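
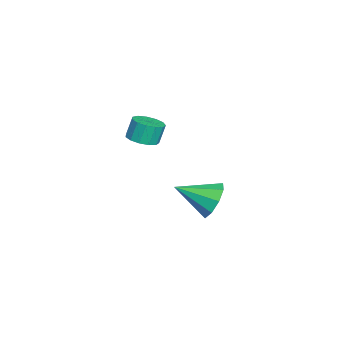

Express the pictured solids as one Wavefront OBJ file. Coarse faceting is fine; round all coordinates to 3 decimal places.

v 2.902 0.661 2.36
v 3.546 1.021 2.413
v 3.322 1.28 3.374
v 2.678 0.919 3.32
v 3.268 1.298 2.273
v 3.044 1.557 3.234
v 2.873 1.373 2.161
v 2.649 1.632 3.122
v 2.488 1.221 2.112
v 2.264 1.48 3.073
v 2.234 0.892 2.141
v 2.01 1.151 3.102
v 2.192 0.489 2.24
v 1.968 0.748 3.201
v 2.376 0.141 2.377
v 2.152 0.399 3.338
v 2.727 -0.043 2.508
v 2.502 0.216 3.469
v 3.133 -0.003 2.592
v 2.909 0.256 3.553
v 3.466 0.248 2.602
v 3.242 0.507 3.563
v 3.62 0.629 2.536
v 3.396 0.888 3.496
v 0.668 3.49 -2.719
v 1.417 3.211 -3.399
v 0.812 1.79 -1.861
v 1.712 3.526 -2.825
v 1.518 3.824 -2.201
v 0.926 3.966 -1.819
v 0.214 3.886 -1.859
v -0.287 3.62 -2.3
v -0.34 3.294 -2.938
v 0.077 3.059 -3.473
v 0.771 3.027 -3.655
f 2 1 5
f 2 5 3
f 3 5 6
f 3 6 4
f 5 1 7
f 5 7 6
f 6 7 8
f 6 8 4
f 7 1 9
f 7 9 8
f 8 9 10
f 8 10 4
f 9 1 11
f 9 11 10
f 10 11 12
f 10 12 4
f 11 1 13
f 11 13 12
f 12 13 14
f 12 14 4
f 13 1 15
f 13 15 14
f 14 15 16
f 14 16 4
f 15 1 17
f 15 17 16
f 16 17 18
f 16 18 4
f 17 1 19
f 17 19 18
f 18 19 20
f 18 20 4
f 19 1 21
f 19 21 20
f 20 21 22
f 20 22 4
f 21 1 23
f 21 23 22
f 22 23 24
f 22 24 4
f 23 1 2
f 23 2 24
f 24 2 3
f 24 3 4
f 26 25 28
f 26 28 27
f 28 25 29
f 28 29 27
f 29 25 30
f 29 30 27
f 30 25 31
f 30 31 27
f 31 25 32
f 31 32 27
f 32 25 33
f 32 33 27
f 33 25 34
f 33 34 27
f 34 25 35
f 34 35 27
f 35 25 26
f 35 26 27



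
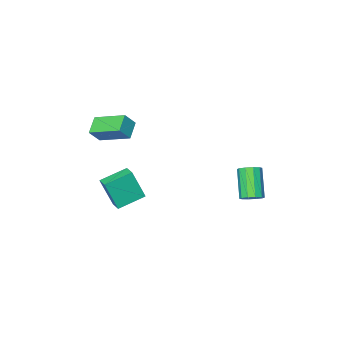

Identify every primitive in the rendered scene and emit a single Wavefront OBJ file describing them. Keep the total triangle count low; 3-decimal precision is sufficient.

v -3.021 3.659 -1.536
v -2.366 3.562 -1.31
v -3.064 2.384 0.203
v -3.719 2.481 -0.024
v -2.526 3.911 -1.111
v -3.224 2.734 0.402
v -2.875 4.164 -1.075
v -3.573 2.987 0.438
v -3.279 4.224 -1.215
v -3.978 3.047 0.297
v -3.586 4.068 -1.478
v -4.284 2.891 0.035
v -3.676 3.756 -1.763
v -4.374 2.578 -0.25
v -3.516 3.406 -1.962
v -4.214 2.229 -0.449
v -3.167 3.153 -1.998
v -3.865 1.976 -0.485
v -2.762 3.093 -1.857
v -3.461 1.916 -0.345
v -2.456 3.249 -1.595
v -3.154 2.072 -0.082
v 0.906 -5.177 1.191
v 1.581 -5.232 2.059
v 0.006 -3.379 2.005
v 0.68 -3.434 2.873
v 1.74 -4.486 0.587
v 2.414 -4.541 1.455
v 0.839 -2.688 1.401
v 1.514 -2.743 2.269
v 0.389 -2.407 -3.202
v 0.903 -2.977 -1.28
v 0.592 -1.563 -3.006
v 1.106 -2.133 -1.084
v 2.074 -2.687 -3.736
v 2.588 -3.257 -1.814
v 2.277 -1.843 -3.54
v 2.791 -2.413 -1.618
f 2 1 5
f 2 5 3
f 3 5 6
f 3 6 4
f 5 1 7
f 5 7 6
f 6 7 8
f 6 8 4
f 7 1 9
f 7 9 8
f 8 9 10
f 8 10 4
f 9 1 11
f 9 11 10
f 10 11 12
f 10 12 4
f 11 1 13
f 11 13 12
f 12 13 14
f 12 14 4
f 13 1 15
f 13 15 14
f 14 15 16
f 14 16 4
f 15 1 17
f 15 17 16
f 16 17 18
f 16 18 4
f 17 1 19
f 17 19 18
f 18 19 20
f 18 20 4
f 19 1 21
f 19 21 20
f 20 21 22
f 20 22 4
f 21 1 2
f 21 2 22
f 22 2 3
f 22 3 4
f 24 26 23
f 27 24 23
f 23 26 25
f 25 27 23
f 24 30 26
f 28 24 27
f 28 30 24
f 26 30 25
f 29 27 25
f 25 30 29
f 29 28 27
f 30 28 29
f 32 34 31
f 35 32 31
f 31 34 33
f 33 35 31
f 32 38 34
f 36 32 35
f 36 38 32
f 34 38 33
f 37 35 33
f 33 38 37
f 37 36 35
f 38 36 37



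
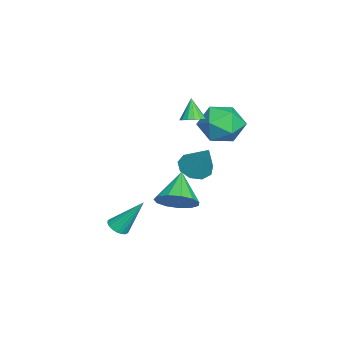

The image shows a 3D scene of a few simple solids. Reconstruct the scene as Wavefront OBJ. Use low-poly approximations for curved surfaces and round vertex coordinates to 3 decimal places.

v -1.92 -1.626 2.316
v -1.459 -1.515 2.574
v -2.42 -1.754 3.264
v -1.584 -1.268 2.541
v -1.8 -1.116 2.448
v -2.048 -1.101 2.319
v -2.261 -1.227 2.19
v -2.383 -1.46 2.094
v -2.381 -1.737 2.057
v -2.255 -1.984 2.09
v -2.039 -2.136 2.184
v -1.792 -2.151 2.313
v -1.578 -2.025 2.442
v -1.456 -1.792 2.538
v 0.22 -4.369 -2.845
v 0.696 -4.518 -2.74
v 0.22 -3.331 -1.375
v 0.728 -4.334 -2.87
v 0.659 -4.158 -2.995
v 0.503 -4.023 -3.09
v 0.291 -3.956 -3.137
v 0.065 -3.972 -3.125
v -0.131 -4.066 -3.059
v -0.257 -4.22 -2.95
v -0.289 -4.404 -2.821
v -0.22 -4.58 -2.696
v -0.064 -4.715 -2.601
v 0.148 -4.782 -2.554
v 0.374 -4.766 -2.565
v 0.57 -4.672 -2.632
v 1.646 -1.121 1.648
v 2.292 -1.264 1.365
v 2.354 -0.539 2.972
v 2.151 -0.809 1.241
v 1.773 -0.5 1.307
v 1.336 -0.482 1.533
v 1.044 -0.762 1.813
v 1.033 -1.211 2.016
v 1.309 -1.618 2.047
v 1.743 -1.792 1.892
v 2.131 -1.652 1.622
v -1.264 -2.195 -2.132
v -0.697 -2.476 -1.437
v -2.516 -2.145 -1.088
v -0.678 -1.947 -1.44
v -0.845 -1.496 -1.662
v -1.146 -1.267 -2.033
v -1.484 -1.333 -2.436
v -1.752 -1.672 -2.742
v -1.865 -2.177 -2.854
v -1.788 -2.687 -2.737
v -1.544 -3.042 -2.428
v -1.212 -3.127 -2.024
v -0.896 -2.916 -1.655
v -3.254 -0.109 0.455
v -2.554 -0.097 1.282
v -4.326 -1.143 1.378
v -3.626 -1.131 2.205
v -4.171 -0.232 1.943
v -3.508 0.407 1.373
v -3.372 -1.647 1.287
v -2.709 -1.008 0.717
v -2.627 -1.048 1.796
v -3.121 -0.173 2.201
v -3.759 -1.067 0.459
v -4.253 -0.192 0.864
f 2 1 4
f 2 4 3
f 4 1 5
f 4 5 3
f 5 1 6
f 5 6 3
f 6 1 7
f 6 7 3
f 7 1 8
f 7 8 3
f 8 1 9
f 8 9 3
f 9 1 10
f 9 10 3
f 10 1 11
f 10 11 3
f 11 1 12
f 11 12 3
f 12 1 13
f 12 13 3
f 13 1 14
f 13 14 3
f 14 1 2
f 14 2 3
f 16 15 18
f 16 18 17
f 18 15 19
f 18 19 17
f 19 15 20
f 19 20 17
f 20 15 21
f 20 21 17
f 21 15 22
f 21 22 17
f 22 15 23
f 22 23 17
f 23 15 24
f 23 24 17
f 24 15 25
f 24 25 17
f 25 15 26
f 25 26 17
f 26 15 27
f 26 27 17
f 27 15 28
f 27 28 17
f 28 15 29
f 28 29 17
f 29 15 30
f 29 30 17
f 30 15 16
f 30 16 17
f 32 31 34
f 32 34 33
f 34 31 35
f 34 35 33
f 35 31 36
f 35 36 33
f 36 31 37
f 36 37 33
f 37 31 38
f 37 38 33
f 38 31 39
f 38 39 33
f 39 31 40
f 39 40 33
f 40 31 41
f 40 41 33
f 41 31 32
f 41 32 33
f 43 42 45
f 43 45 44
f 45 42 46
f 45 46 44
f 46 42 47
f 46 47 44
f 47 42 48
f 47 48 44
f 48 42 49
f 48 49 44
f 49 42 50
f 49 50 44
f 50 42 51
f 50 51 44
f 51 42 52
f 51 52 44
f 52 42 53
f 52 53 44
f 53 42 54
f 53 54 44
f 54 42 43
f 54 43 44
f 55 66 60
f 55 60 56
f 55 56 62
f 55 62 65
f 55 65 66
f 56 60 64
f 60 66 59
f 66 65 57
f 65 62 61
f 62 56 63
f 58 64 59
f 58 59 57
f 58 57 61
f 58 61 63
f 58 63 64
f 59 64 60
f 57 59 66
f 61 57 65
f 63 61 62
f 64 63 56



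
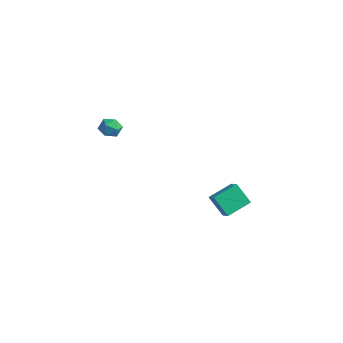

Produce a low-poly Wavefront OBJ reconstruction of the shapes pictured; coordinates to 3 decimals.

v -3.599 -3.033 3.976
v -3.145 -3.357 4.371
v -3.495 -3.823 3.209
v -3.041 -4.147 3.604
v -3.698 -4.119 3.791
v -3.762 -3.631 4.265
v -2.878 -3.549 3.315
v -2.942 -3.061 3.789
v -2.699 -3.676 3.963
v -3.206 -4.028 4.256
v -3.434 -3.152 3.324
v -3.941 -3.504 3.617
v -1.391 1.643 -3.283
v -0.747 1.386 -2.845
v -1.132 3.114 -2.801
v -0.488 2.857 -2.363
v -0.532 1.863 -4.417
v 0.112 1.606 -3.979
v -0.273 3.334 -3.935
v 0.371 3.077 -3.497
f 1 12 6
f 1 6 2
f 1 2 8
f 1 8 11
f 1 11 12
f 2 6 10
f 6 12 5
f 12 11 3
f 11 8 7
f 8 2 9
f 4 10 5
f 4 5 3
f 4 3 7
f 4 7 9
f 4 9 10
f 5 10 6
f 3 5 12
f 7 3 11
f 9 7 8
f 10 9 2
f 14 16 13
f 17 14 13
f 13 16 15
f 15 17 13
f 14 20 16
f 18 14 17
f 18 20 14
f 16 20 15
f 19 17 15
f 15 20 19
f 19 18 17
f 20 18 19



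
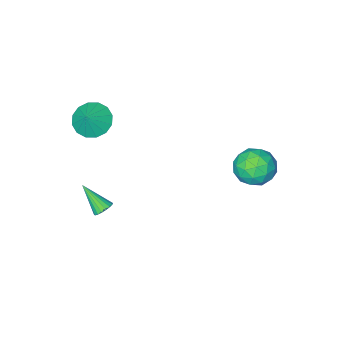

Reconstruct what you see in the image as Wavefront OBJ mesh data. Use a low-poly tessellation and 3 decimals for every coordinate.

v 3.132 -3.435 3.085
v 3.785 -2.995 2.405
v 3.748 -3.005 3.955
v 3.404 -2.625 2.492
v 2.95 -2.472 2.737
v 2.545 -2.577 3.076
v 2.297 -2.912 3.417
v 2.273 -3.387 3.669
v 2.479 -3.875 3.764
v 2.86 -4.245 3.677
v 3.314 -4.398 3.432
v 3.719 -4.293 3.093
v 3.967 -3.958 2.752
v 3.991 -3.483 2.501
v 2.984 -2.879 -3.837
v 3.481 -2.593 -3.75
v 3.456 -4.081 -2.583
v 3.32 -2.481 -3.582
v 3.093 -2.448 -3.464
v 2.844 -2.5 -3.421
v 2.623 -2.627 -3.46
v 2.473 -2.804 -3.573
v 2.425 -2.996 -3.739
v 2.487 -3.165 -3.924
v 2.648 -3.277 -4.092
v 2.876 -3.31 -4.209
v 3.125 -3.258 -4.253
v 3.346 -3.13 -4.214
v 3.495 -2.953 -4.101
v 3.544 -2.762 -3.935
v -3.543 2.67 0.238
v -2.937 2.702 1.223
v -2.583 1.158 -0.303
v -1.977 1.19 0.682
v -3.1 0.912 0.702
v -3.693 1.847 1.036
v -1.827 2.013 -0.116
v -2.42 2.948 0.218
v -1.877 2.296 1.004
v -2.664 1.616 1.51
v -2.856 2.244 -0.59
v -3.643 1.564 -0.084
v -3.324 2.819 0.778
v -2.196 1.041 0.142
v -2.855 0.878 0.154
v -2.5 0.897 0.733
v -3.769 2.316 0.668
v -3.413 2.335 1.247
v -3.508 1.283 0.941
v -2.107 1.525 -0.327
v -1.751 1.544 0.252
v -3.02 2.963 0.187
v -2.665 2.982 0.766
v -2.012 2.577 -0.021
v -2.345 2.599 1.228
v -1.781 1.71 0.91
v -1.692 2.194 0.441
v -2.041 2.743 0.637
v -2.808 2.199 1.525
v -2.243 1.31 1.208
v -2.903 1.147 1.219
v -3.252 1.697 1.416
v -2.184 1.961 1.397
v -3.277 2.55 -0.288
v -2.712 1.661 -0.605
v -2.268 2.163 -0.496
v -2.617 2.713 -0.299
v -3.739 2.15 0.01
v -3.175 1.261 -0.308
v -3.479 1.117 0.283
v -3.828 1.666 0.479
v -3.336 1.899 -0.477
f 2 1 4
f 2 4 3
f 4 1 5
f 4 5 3
f 5 1 6
f 5 6 3
f 6 1 7
f 6 7 3
f 7 1 8
f 7 8 3
f 8 1 9
f 8 9 3
f 9 1 10
f 9 10 3
f 10 1 11
f 10 11 3
f 11 1 12
f 11 12 3
f 12 1 13
f 12 13 3
f 13 1 14
f 13 14 3
f 14 1 2
f 14 2 3
f 16 15 18
f 16 18 17
f 18 15 19
f 18 19 17
f 19 15 20
f 19 20 17
f 20 15 21
f 20 21 17
f 21 15 22
f 21 22 17
f 22 15 23
f 22 23 17
f 23 15 24
f 23 24 17
f 24 15 25
f 24 25 17
f 25 15 26
f 25 26 17
f 26 15 27
f 26 27 17
f 27 15 28
f 27 28 17
f 28 15 29
f 28 29 17
f 29 15 30
f 29 30 17
f 30 15 16
f 30 16 17
f 31 68 47
f 68 42 71
f 47 71 36
f 68 71 47
f 31 47 43
f 47 36 48
f 43 48 32
f 47 48 43
f 31 43 52
f 43 32 53
f 52 53 38
f 43 53 52
f 31 52 64
f 52 38 67
f 64 67 41
f 52 67 64
f 31 64 68
f 64 41 72
f 68 72 42
f 64 72 68
f 32 48 59
f 48 36 62
f 59 62 40
f 48 62 59
f 36 71 49
f 71 42 70
f 49 70 35
f 71 70 49
f 42 72 69
f 72 41 65
f 69 65 33
f 72 65 69
f 41 67 66
f 67 38 54
f 66 54 37
f 67 54 66
f 38 53 58
f 53 32 55
f 58 55 39
f 53 55 58
f 34 60 46
f 60 40 61
f 46 61 35
f 60 61 46
f 34 46 44
f 46 35 45
f 44 45 33
f 46 45 44
f 34 44 51
f 44 33 50
f 51 50 37
f 44 50 51
f 34 51 56
f 51 37 57
f 56 57 39
f 51 57 56
f 34 56 60
f 56 39 63
f 60 63 40
f 56 63 60
f 35 61 49
f 61 40 62
f 49 62 36
f 61 62 49
f 33 45 69
f 45 35 70
f 69 70 42
f 45 70 69
f 37 50 66
f 50 33 65
f 66 65 41
f 50 65 66
f 39 57 58
f 57 37 54
f 58 54 38
f 57 54 58
f 40 63 59
f 63 39 55
f 59 55 32
f 63 55 59



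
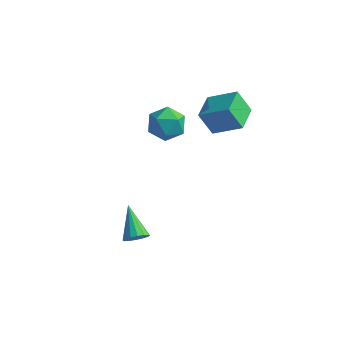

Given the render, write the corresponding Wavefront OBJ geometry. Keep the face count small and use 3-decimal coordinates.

v -3.021 2.674 0.006
v -2.245 1.932 0.584
v -4.455 2.148 1.256
v -3.679 1.406 1.834
v -3.537 2.615 1.91
v -2.651 2.94 1.137
v -4.049 1.14 0.703
v -3.163 1.465 -0.07
v -2.88 0.984 1.015
v -2.564 1.896 1.761
v -4.136 2.184 0.079
v -3.82 3.096 0.825
v -2.224 -4.211 -3.216
v -1.725 -4.255 -2.644
v -3.396 -2.809 -2.084
v -1.594 -3.962 -2.872
v -1.631 -3.736 -3.191
v -1.828 -3.637 -3.517
v -2.13 -3.692 -3.763
v -2.458 -3.886 -3.862
v -2.723 -4.167 -3.787
v -2.854 -4.46 -3.56
v -2.816 -4.687 -3.24
v -2.62 -4.786 -2.914
v -2.317 -4.731 -2.669
v -1.99 -4.537 -2.57
v -1.561 2.38 2.184
v 0.146 2.63 3.215
v -1.791 4.135 2.14
v -0.084 4.384 3.172
v -0.716 2.456 0.768
v 0.991 2.705 1.8
v -0.946 4.21 0.725
v 0.761 4.46 1.756
f 1 12 6
f 1 6 2
f 1 2 8
f 1 8 11
f 1 11 12
f 2 6 10
f 6 12 5
f 12 11 3
f 11 8 7
f 8 2 9
f 4 10 5
f 4 5 3
f 4 3 7
f 4 7 9
f 4 9 10
f 5 10 6
f 3 5 12
f 7 3 11
f 9 7 8
f 10 9 2
f 14 13 16
f 14 16 15
f 16 13 17
f 16 17 15
f 17 13 18
f 17 18 15
f 18 13 19
f 18 19 15
f 19 13 20
f 19 20 15
f 20 13 21
f 20 21 15
f 21 13 22
f 21 22 15
f 22 13 23
f 22 23 15
f 23 13 24
f 23 24 15
f 24 13 25
f 24 25 15
f 25 13 26
f 25 26 15
f 26 13 14
f 26 14 15
f 28 30 27
f 31 28 27
f 27 30 29
f 29 31 27
f 28 34 30
f 32 28 31
f 32 34 28
f 30 34 29
f 33 31 29
f 29 34 33
f 33 32 31
f 34 32 33



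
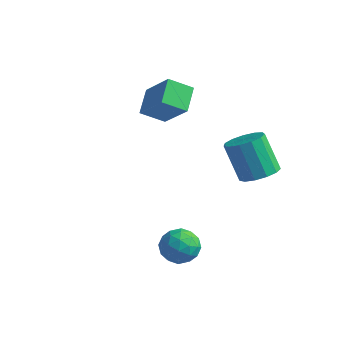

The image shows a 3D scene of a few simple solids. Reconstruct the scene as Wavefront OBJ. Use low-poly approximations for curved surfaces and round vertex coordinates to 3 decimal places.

v 3.151 -3.346 -1.302
v 3.644 -3.383 -1.956
v 2.316 -4.197 -1.884
v 2.809 -4.234 -2.538
v 3.048 -4.561 -1.825
v 3.564 -4.035 -1.465
v 2.396 -3.545 -2.375
v 2.912 -3.019 -2.015
v 3.178 -3.505 -2.619
v 3.581 -4.134 -2.279
v 2.379 -3.446 -1.561
v 2.782 -4.075 -1.221
v 3.471 -3.29 -1.577
v 2.489 -4.29 -2.263
v 2.629 -4.483 -1.843
v 2.92 -4.504 -2.228
v 3.424 -3.674 -1.289
v 3.714 -3.695 -1.674
v 3.363 -4.388 -1.597
v 2.246 -3.885 -2.166
v 2.536 -3.906 -2.551
v 3.04 -3.076 -1.612
v 3.331 -3.097 -1.997
v 2.597 -3.192 -2.243
v 3.487 -3.383 -2.352
v 2.996 -3.884 -2.694
v 2.753 -3.478 -2.598
v 3.056 -3.169 -2.386
v 3.724 -3.753 -2.152
v 3.233 -4.253 -2.495
v 3.373 -4.445 -2.076
v 3.677 -4.136 -1.864
v 3.449 -3.825 -2.542
v 2.727 -3.327 -1.345
v 2.236 -3.827 -1.688
v 2.283 -3.444 -1.976
v 2.587 -3.135 -1.764
v 2.964 -3.696 -1.146
v 2.473 -4.197 -1.488
v 2.904 -4.411 -1.454
v 3.207 -4.102 -1.242
v 2.511 -3.755 -1.298
v 3.595 0.59 -0.394
v 4.181 0.146 -0.011
v 3.332 0.325 1.497
v 2.745 0.77 1.114
v 4.318 0.593 0.013
v 3.469 0.772 1.521
v 4.225 1.039 -0.093
v 3.376 1.218 1.416
v 3.931 1.342 -0.294
v 3.082 1.522 1.214
v 3.531 1.407 -0.527
v 2.682 1.586 0.981
v 3.151 1.213 -0.718
v 2.302 1.392 0.79
v 2.912 0.821 -0.806
v 2.063 1 0.702
v 2.889 0.356 -0.763
v 2.04 0.535 0.745
v 3.091 -0.035 -0.603
v 2.242 0.144 0.905
v 3.452 -0.227 -0.377
v 2.603 -0.048 1.131
v 3.859 -0.16 -0.156
v 3.01 0.02 1.352
v -0.302 -0.286 2.601
v -0.701 0.712 3.198
v -1.539 -0.016 1.322
v -1.939 0.982 1.919
v 0.439 0.358 2.021
v 0.039 1.356 2.618
v -0.799 0.628 0.742
v -1.198 1.626 1.339
f 1 38 17
f 38 12 41
f 17 41 6
f 38 41 17
f 1 17 13
f 17 6 18
f 13 18 2
f 17 18 13
f 1 13 22
f 13 2 23
f 22 23 8
f 13 23 22
f 1 22 34
f 22 8 37
f 34 37 11
f 22 37 34
f 1 34 38
f 34 11 42
f 38 42 12
f 34 42 38
f 2 18 29
f 18 6 32
f 29 32 10
f 18 32 29
f 6 41 19
f 41 12 40
f 19 40 5
f 41 40 19
f 12 42 39
f 42 11 35
f 39 35 3
f 42 35 39
f 11 37 36
f 37 8 24
f 36 24 7
f 37 24 36
f 8 23 28
f 23 2 25
f 28 25 9
f 23 25 28
f 4 30 16
f 30 10 31
f 16 31 5
f 30 31 16
f 4 16 14
f 16 5 15
f 14 15 3
f 16 15 14
f 4 14 21
f 14 3 20
f 21 20 7
f 14 20 21
f 4 21 26
f 21 7 27
f 26 27 9
f 21 27 26
f 4 26 30
f 26 9 33
f 30 33 10
f 26 33 30
f 5 31 19
f 31 10 32
f 19 32 6
f 31 32 19
f 3 15 39
f 15 5 40
f 39 40 12
f 15 40 39
f 7 20 36
f 20 3 35
f 36 35 11
f 20 35 36
f 9 27 28
f 27 7 24
f 28 24 8
f 27 24 28
f 10 33 29
f 33 9 25
f 29 25 2
f 33 25 29
f 44 43 47
f 44 47 45
f 45 47 48
f 45 48 46
f 47 43 49
f 47 49 48
f 48 49 50
f 48 50 46
f 49 43 51
f 49 51 50
f 50 51 52
f 50 52 46
f 51 43 53
f 51 53 52
f 52 53 54
f 52 54 46
f 53 43 55
f 53 55 54
f 54 55 56
f 54 56 46
f 55 43 57
f 55 57 56
f 56 57 58
f 56 58 46
f 57 43 59
f 57 59 58
f 58 59 60
f 58 60 46
f 59 43 61
f 59 61 60
f 60 61 62
f 60 62 46
f 61 43 63
f 61 63 62
f 62 63 64
f 62 64 46
f 63 43 65
f 63 65 64
f 64 65 66
f 64 66 46
f 65 43 44
f 65 44 66
f 66 44 45
f 66 45 46
f 68 70 67
f 71 68 67
f 67 70 69
f 69 71 67
f 68 74 70
f 72 68 71
f 72 74 68
f 70 74 69
f 73 71 69
f 69 74 73
f 73 72 71
f 74 72 73



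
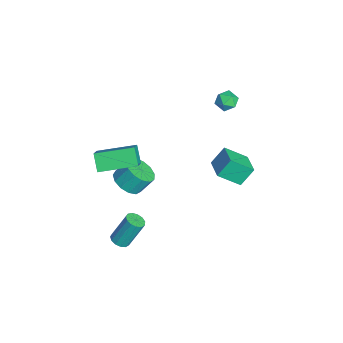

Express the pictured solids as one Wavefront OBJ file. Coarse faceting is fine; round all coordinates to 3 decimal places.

v 0.473 -4.237 0.913
v -0.307 -4.322 1.74
v 0.651 -2.119 1.296
v -0.129 -2.204 2.124
v 1.589 -4.516 1.936
v 0.809 -4.601 2.764
v 1.767 -2.398 2.32
v 0.987 -2.483 3.147
v 2.809 -3.588 -3.112
v 3.375 -3.623 -3.059
v 3.278 -2.747 -1.454
v 2.711 -2.712 -1.508
v 3.316 -3.347 -3.213
v 3.218 -2.472 -1.608
v 3.095 -3.148 -3.335
v 2.998 -2.273 -1.73
v 2.784 -3.088 -3.386
v 2.687 -2.213 -1.782
v 2.48 -3.187 -3.35
v 2.383 -2.312 -1.746
v 2.281 -3.413 -3.239
v 2.184 -2.538 -1.635
v 2.249 -3.695 -3.088
v 2.152 -2.819 -1.483
v 2.395 -3.942 -2.944
v 2.298 -3.067 -1.34
v 2.672 -4.077 -2.853
v 2.575 -3.202 -1.249
v 2.993 -4.057 -2.845
v 2.895 -3.181 -1.241
v 3.255 -3.887 -2.922
v 3.157 -3.012 -1.317
v -2.291 3.489 -3.767
v -2.42 2.193 -2.787
v -2.563 4.273 -2.766
v -2.692 2.977 -1.786
v -0.868 3.583 -3.454
v -0.997 2.287 -2.474
v -1.14 4.367 -2.453
v -1.269 3.071 -1.473
v -2.184 3.061 4.024
v -1.783 3.513 3.663
v -1.657 2.187 3.517
v -1.256 2.639 3.156
v -1.17 2.57 3.852
v -1.496 3.111 4.165
v -1.944 2.589 3.015
v -2.27 3.13 3.328
v -1.634 3.221 3.039
v -1.156 3.21 3.556
v -2.284 2.49 3.624
v -1.806 2.479 4.141
v -2.724 -2.456 -4.184
v -1.952 -2.924 -3.8
v -1.985 -2.152 -2.793
v -2.756 -1.684 -3.176
v -1.748 -2.513 -4.108
v -1.781 -1.741 -3.1
v -1.854 -2.085 -4.44
v -1.887 -1.312 -3.432
v -2.235 -1.774 -4.691
v -2.268 -1.002 -3.683
v -2.772 -1.68 -4.78
v -2.805 -0.908 -3.772
v -3.293 -1.832 -4.68
v -3.326 -1.06 -3.673
v -3.634 -2.183 -4.423
v -3.667 -1.411 -3.415
v -3.685 -2.62 -4.09
v -3.718 -1.848 -3.082
v -3.431 -3.005 -3.786
v -3.464 -2.233 -2.779
v -2.953 -3.216 -3.609
v -2.986 -2.444 -2.601
v -2.401 -3.186 -3.614
v -2.434 -2.414 -2.607
f 2 4 1
f 5 2 1
f 1 4 3
f 3 5 1
f 2 8 4
f 6 2 5
f 6 8 2
f 4 8 3
f 7 5 3
f 3 8 7
f 7 6 5
f 8 6 7
f 10 9 13
f 10 13 11
f 11 13 14
f 11 14 12
f 13 9 15
f 13 15 14
f 14 15 16
f 14 16 12
f 15 9 17
f 15 17 16
f 16 17 18
f 16 18 12
f 17 9 19
f 17 19 18
f 18 19 20
f 18 20 12
f 19 9 21
f 19 21 20
f 20 21 22
f 20 22 12
f 21 9 23
f 21 23 22
f 22 23 24
f 22 24 12
f 23 9 25
f 23 25 24
f 24 25 26
f 24 26 12
f 25 9 27
f 25 27 26
f 26 27 28
f 26 28 12
f 27 9 29
f 27 29 28
f 28 29 30
f 28 30 12
f 29 9 31
f 29 31 30
f 30 31 32
f 30 32 12
f 31 9 10
f 31 10 32
f 32 10 11
f 32 11 12
f 34 36 33
f 37 34 33
f 33 36 35
f 35 37 33
f 34 40 36
f 38 34 37
f 38 40 34
f 36 40 35
f 39 37 35
f 35 40 39
f 39 38 37
f 40 38 39
f 41 52 46
f 41 46 42
f 41 42 48
f 41 48 51
f 41 51 52
f 42 46 50
f 46 52 45
f 52 51 43
f 51 48 47
f 48 42 49
f 44 50 45
f 44 45 43
f 44 43 47
f 44 47 49
f 44 49 50
f 45 50 46
f 43 45 52
f 47 43 51
f 49 47 48
f 50 49 42
f 54 53 57
f 54 57 55
f 55 57 58
f 55 58 56
f 57 53 59
f 57 59 58
f 58 59 60
f 58 60 56
f 59 53 61
f 59 61 60
f 60 61 62
f 60 62 56
f 61 53 63
f 61 63 62
f 62 63 64
f 62 64 56
f 63 53 65
f 63 65 64
f 64 65 66
f 64 66 56
f 65 53 67
f 65 67 66
f 66 67 68
f 66 68 56
f 67 53 69
f 67 69 68
f 68 69 70
f 68 70 56
f 69 53 71
f 69 71 70
f 70 71 72
f 70 72 56
f 71 53 73
f 71 73 72
f 72 73 74
f 72 74 56
f 73 53 75
f 73 75 74
f 74 75 76
f 74 76 56
f 75 53 54
f 75 54 76
f 76 54 55
f 76 55 56



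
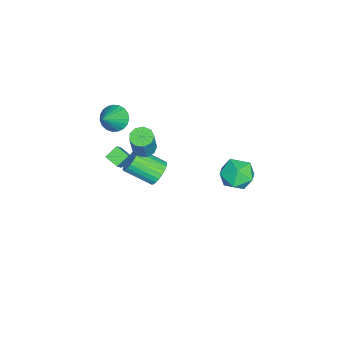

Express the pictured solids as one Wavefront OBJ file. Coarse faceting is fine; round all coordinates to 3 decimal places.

v -1.043 -3.004 -0.325
v -1.436 -3.758 -0
v -1.639 -2.484 0.164
v -2.032 -3.238 0.488
v -0.028 -3.002 0.912
v -0.421 -3.756 1.236
v -0.624 -2.482 1.4
v -1.017 -3.236 1.725
v -3.118 -1.31 -2.774
v -2.305 -1.465 -3.007
v -2.349 -3.146 -2.04
v -3.162 -2.99 -1.806
v -2.26 -1.3 -2.719
v -2.304 -2.981 -1.751
v -2.345 -1.137 -2.438
v -2.389 -2.817 -1.471
v -2.549 -0.999 -2.209
v -2.592 -2.68 -1.242
v -2.838 -0.909 -2.066
v -2.882 -2.59 -1.098
v -3.171 -0.88 -2.03
v -3.214 -2.561 -1.063
v -3.495 -0.917 -2.108
v -3.539 -2.597 -1.141
v -3.762 -1.013 -2.287
v -3.806 -2.694 -1.32
v -3.931 -1.154 -2.54
v -3.975 -2.835 -1.573
v -3.976 -1.319 -2.829
v -4.02 -3 -1.861
v -3.891 -1.483 -3.109
v -3.935 -3.163 -2.142
v -3.688 -1.62 -3.338
v -3.731 -3.301 -2.371
v -3.398 -1.71 -3.482
v -3.442 -3.391 -2.514
v -3.066 -1.739 -3.517
v -3.109 -3.42 -2.55
v -2.741 -1.703 -3.439
v -2.785 -3.383 -2.472
v -2.474 -1.606 -3.26
v -2.518 -3.287 -2.293
v -2.647 -3.757 2.576
v -2.151 -4.112 1.929
v -1.293 -4.103 3.804
v -2.049 -3.757 1.917
v -2.051 -3.401 2.019
v -2.155 -3.107 2.218
v -2.345 -2.925 2.479
v -2.587 -2.887 2.756
v -2.839 -2.999 3.002
v -3.058 -3.243 3.175
v -3.206 -3.575 3.244
v -3.257 -3.938 3.198
v -3.203 -4.27 3.044
v -3.052 -4.514 2.809
v -2.832 -4.626 2.534
v -2.579 -4.588 2.267
v -2.338 -4.406 2.052
v -3.535 -2.256 -0.838
v -3.178 -2.867 -0.974
v -2.548 -2.874 0.723
v -2.905 -2.264 0.858
v -2.893 -2.479 -1.078
v -2.263 -2.486 0.619
v -2.909 -1.986 -1.07
v -2.279 -1.994 0.627
v -3.217 -1.62 -0.953
v -2.587 -1.628 0.743
v -3.674 -1.552 -0.783
v -3.044 -1.56 0.913
v -4.066 -1.813 -0.639
v -3.436 -1.821 1.058
v -4.21 -2.281 -0.588
v -3.58 -2.289 1.109
v -4.037 -2.738 -0.654
v -3.407 -2.746 1.043
v -3.63 -2.969 -0.806
v -3 -2.977 0.89
v 0.05 4.461 3.075
v 0.961 4.76 2.507
v -0.001 2.9 2.173
v 0.91 3.199 1.605
v 0.983 2.966 2.693
v 1.014 3.931 3.25
v -0.054 3.729 1.43
v -0.023 4.694 1.987
v 0.896 4.307 1.49
v 1.538 3.836 2.27
v -0.578 3.824 2.41
v 0.064 3.353 3.19
f 2 4 1
f 5 2 1
f 1 4 3
f 3 5 1
f 2 8 4
f 6 2 5
f 6 8 2
f 4 8 3
f 7 5 3
f 3 8 7
f 7 6 5
f 8 6 7
f 10 9 13
f 10 13 11
f 11 13 14
f 11 14 12
f 13 9 15
f 13 15 14
f 14 15 16
f 14 16 12
f 15 9 17
f 15 17 16
f 16 17 18
f 16 18 12
f 17 9 19
f 17 19 18
f 18 19 20
f 18 20 12
f 19 9 21
f 19 21 20
f 20 21 22
f 20 22 12
f 21 9 23
f 21 23 22
f 22 23 24
f 22 24 12
f 23 9 25
f 23 25 24
f 24 25 26
f 24 26 12
f 25 9 27
f 25 27 26
f 26 27 28
f 26 28 12
f 27 9 29
f 27 29 28
f 28 29 30
f 28 30 12
f 29 9 31
f 29 31 30
f 30 31 32
f 30 32 12
f 31 9 33
f 31 33 32
f 32 33 34
f 32 34 12
f 33 9 35
f 33 35 34
f 34 35 36
f 34 36 12
f 35 9 37
f 35 37 36
f 36 37 38
f 36 38 12
f 37 9 39
f 37 39 38
f 38 39 40
f 38 40 12
f 39 9 41
f 39 41 40
f 40 41 42
f 40 42 12
f 41 9 10
f 41 10 42
f 42 10 11
f 42 11 12
f 44 43 46
f 44 46 45
f 46 43 47
f 46 47 45
f 47 43 48
f 47 48 45
f 48 43 49
f 48 49 45
f 49 43 50
f 49 50 45
f 50 43 51
f 50 51 45
f 51 43 52
f 51 52 45
f 52 43 53
f 52 53 45
f 53 43 54
f 53 54 45
f 54 43 55
f 54 55 45
f 55 43 56
f 55 56 45
f 56 43 57
f 56 57 45
f 57 43 58
f 57 58 45
f 58 43 59
f 58 59 45
f 59 43 44
f 59 44 45
f 61 60 64
f 61 64 62
f 62 64 65
f 62 65 63
f 64 60 66
f 64 66 65
f 65 66 67
f 65 67 63
f 66 60 68
f 66 68 67
f 67 68 69
f 67 69 63
f 68 60 70
f 68 70 69
f 69 70 71
f 69 71 63
f 70 60 72
f 70 72 71
f 71 72 73
f 71 73 63
f 72 60 74
f 72 74 73
f 73 74 75
f 73 75 63
f 74 60 76
f 74 76 75
f 75 76 77
f 75 77 63
f 76 60 78
f 76 78 77
f 77 78 79
f 77 79 63
f 78 60 61
f 78 61 79
f 79 61 62
f 79 62 63
f 80 91 85
f 80 85 81
f 80 81 87
f 80 87 90
f 80 90 91
f 81 85 89
f 85 91 84
f 91 90 82
f 90 87 86
f 87 81 88
f 83 89 84
f 83 84 82
f 83 82 86
f 83 86 88
f 83 88 89
f 84 89 85
f 82 84 91
f 86 82 90
f 88 86 87
f 89 88 81



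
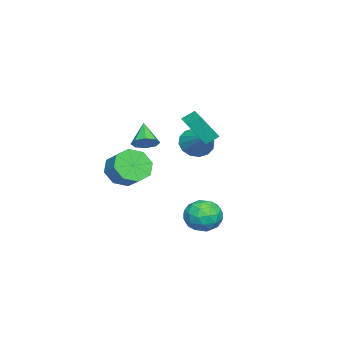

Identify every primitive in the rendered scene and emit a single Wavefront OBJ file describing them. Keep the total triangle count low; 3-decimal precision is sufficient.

v -4.197 -1.956 0.049
v -3.475 -2.479 -0.333
v -2.783 -0.824 1.171
v -3.536 -2.092 -0.647
v -3.773 -1.669 -0.775
v -4.125 -1.322 -0.681
v -4.495 -1.146 -0.392
v -4.786 -1.186 0.015
v -4.919 -1.433 0.432
v -4.858 -1.82 0.746
v -4.62 -2.243 0.873
v -4.269 -2.59 0.78
v -3.898 -2.766 0.491
v -3.608 -2.726 0.084
v -1.741 -0.537 -3.889
v -1.399 0.03 -3.046
v -0.121 -1.09 -4.174
v 0.221 -0.523 -3.331
v -0.402 -1.383 -3.181
v -1.403 -1.041 -3.005
v -0.117 -0.019 -4.215
v -1.118 0.323 -4.039
v -0.395 0.351 -3.247
v -0.571 -0.493 -2.608
v -0.949 -0.567 -4.612
v -1.125 -1.411 -3.973
v -1.712 -0.205 -3.443
v 0.192 -0.855 -3.777
v -0.174 -1.361 -3.69
v 0.027 -1.028 -3.194
v -1.714 -0.835 -3.419
v -1.513 -0.501 -2.923
v -0.927 -1.332 -3.003
v -0.007 -0.559 -4.297
v 0.194 -0.225 -3.801
v -1.547 -0.032 -4.026
v -1.346 0.301 -3.53
v -0.593 0.272 -4.217
v -0.921 0.317 -3.065
v 0.031 -0.008 -3.232
v -0.168 0.288 -3.752
v -0.756 0.489 -3.649
v -1.024 -0.179 -2.69
v -0.072 -0.504 -2.857
v -0.438 -1.01 -2.769
v -1.027 -0.809 -2.666
v -0.435 0.009 -2.808
v -1.448 -0.556 -4.363
v -0.496 -0.881 -4.53
v -0.493 -0.251 -4.554
v -1.082 -0.05 -4.451
v -1.551 -1.052 -3.988
v -0.599 -1.377 -4.155
v -0.764 -1.549 -3.571
v -1.352 -1.348 -3.468
v -1.085 -1.069 -4.412
v 1.729 -3.813 0.064
v 2.503 -4.52 0.111
v 3.146 -3.774 0.743
v 2.371 -3.067 0.696
v 2.568 -4.036 -0.526
v 3.21 -3.29 0.105
v 2.14 -3.421 -0.818
v 2.783 -2.675 -0.187
v 1.472 -3.036 -0.593
v 2.115 -2.289 0.038
v 0.954 -3.106 0.017
v 1.597 -2.36 0.649
v 0.89 -3.59 0.655
v 1.532 -2.844 1.286
v 1.317 -4.205 0.947
v 1.96 -3.459 1.578
v 1.985 -4.591 0.722
v 2.628 -3.844 1.353
v 0.681 -3.035 1.563
v 1.21 -3.388 1.901
v -0.241 -3.445 2.577
v 1.163 -2.865 2.07
v 0.834 -2.442 1.942
v 0.415 -2.367 1.591
v 0.152 -2.683 1.225
v 0.198 -3.205 1.056
v 0.527 -3.628 1.184
v 0.946 -3.704 1.534
v -0.279 -0.592 1.89
v -0.629 -0.02 2.345
v 0.834 0.08 1.903
v 0.484 0.652 2.357
v 0.176 -1.372 3.223
v -0.174 -0.8 3.677
v 1.289 -0.7 3.235
v 0.939 -0.128 3.69
f 2 1 4
f 2 4 3
f 4 1 5
f 4 5 3
f 5 1 6
f 5 6 3
f 6 1 7
f 6 7 3
f 7 1 8
f 7 8 3
f 8 1 9
f 8 9 3
f 9 1 10
f 9 10 3
f 10 1 11
f 10 11 3
f 11 1 12
f 11 12 3
f 12 1 13
f 12 13 3
f 13 1 14
f 13 14 3
f 14 1 2
f 14 2 3
f 15 52 31
f 52 26 55
f 31 55 20
f 52 55 31
f 15 31 27
f 31 20 32
f 27 32 16
f 31 32 27
f 15 27 36
f 27 16 37
f 36 37 22
f 27 37 36
f 15 36 48
f 36 22 51
f 48 51 25
f 36 51 48
f 15 48 52
f 48 25 56
f 52 56 26
f 48 56 52
f 16 32 43
f 32 20 46
f 43 46 24
f 32 46 43
f 20 55 33
f 55 26 54
f 33 54 19
f 55 54 33
f 26 56 53
f 56 25 49
f 53 49 17
f 56 49 53
f 25 51 50
f 51 22 38
f 50 38 21
f 51 38 50
f 22 37 42
f 37 16 39
f 42 39 23
f 37 39 42
f 18 44 30
f 44 24 45
f 30 45 19
f 44 45 30
f 18 30 28
f 30 19 29
f 28 29 17
f 30 29 28
f 18 28 35
f 28 17 34
f 35 34 21
f 28 34 35
f 18 35 40
f 35 21 41
f 40 41 23
f 35 41 40
f 18 40 44
f 40 23 47
f 44 47 24
f 40 47 44
f 19 45 33
f 45 24 46
f 33 46 20
f 45 46 33
f 17 29 53
f 29 19 54
f 53 54 26
f 29 54 53
f 21 34 50
f 34 17 49
f 50 49 25
f 34 49 50
f 23 41 42
f 41 21 38
f 42 38 22
f 41 38 42
f 24 47 43
f 47 23 39
f 43 39 16
f 47 39 43
f 58 57 61
f 58 61 59
f 59 61 62
f 59 62 60
f 61 57 63
f 61 63 62
f 62 63 64
f 62 64 60
f 63 57 65
f 63 65 64
f 64 65 66
f 64 66 60
f 65 57 67
f 65 67 66
f 66 67 68
f 66 68 60
f 67 57 69
f 67 69 68
f 68 69 70
f 68 70 60
f 69 57 71
f 69 71 70
f 70 71 72
f 70 72 60
f 71 57 73
f 71 73 72
f 72 73 74
f 72 74 60
f 73 57 58
f 73 58 74
f 74 58 59
f 74 59 60
f 76 75 78
f 76 78 77
f 78 75 79
f 78 79 77
f 79 75 80
f 79 80 77
f 80 75 81
f 80 81 77
f 81 75 82
f 81 82 77
f 82 75 83
f 82 83 77
f 83 75 84
f 83 84 77
f 84 75 76
f 84 76 77
f 86 88 85
f 89 86 85
f 85 88 87
f 87 89 85
f 86 92 88
f 90 86 89
f 90 92 86
f 88 92 87
f 91 89 87
f 87 92 91
f 91 90 89
f 92 90 91



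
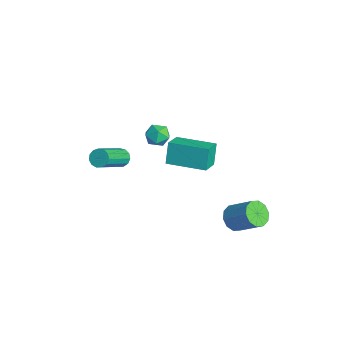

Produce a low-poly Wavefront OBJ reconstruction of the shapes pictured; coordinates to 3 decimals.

v -1.829 0.652 0.748
v -1.577 0.239 1.231
v -2.763 0.761 1.329
v -2.511 0.348 1.812
v -2.244 0.971 1.722
v -1.667 0.903 1.363
v -2.673 0.097 1.197
v -2.096 0.029 0.838
v -2.099 -0.104 1.508
v -1.834 0.436 1.832
v -2.506 0.564 0.728
v -2.241 1.104 1.052
v 2.202 2.714 -1.744
v 2.77 2.453 -2.102
v 3.705 3.184 -1.153
v 3.138 3.446 -0.796
v 2.656 2.84 -2.289
v 3.592 3.572 -1.34
v 2.369 3.18 -2.268
v 3.305 3.911 -1.319
v 2.018 3.341 -2.047
v 2.954 4.073 -1.098
v 1.738 3.264 -1.71
v 2.673 3.995 -0.761
v 1.635 2.976 -1.387
v 2.57 3.707 -0.438
v 1.748 2.588 -1.2
v 2.684 3.32 -0.251
v 2.035 2.249 -1.221
v 2.971 2.98 -0.272
v 2.386 2.087 -1.442
v 3.322 2.819 -0.493
v 2.667 2.165 -1.779
v 3.602 2.896 -0.83
v -3.486 -0.919 -1.084
v -3.244 -1.12 -1.51
v -2.232 -2.463 -0.303
v -2.474 -2.261 0.124
v -3.069 -0.899 -1.411
v -2.058 -2.242 -0.203
v -3.027 -0.684 -1.208
v -2.015 -2.027 -0
v -3.13 -0.544 -0.965
v -2.119 -1.887 0.242
v -3.347 -0.523 -0.76
v -2.335 -1.865 0.447
v -3.607 -0.627 -0.658
v -2.595 -1.97 0.55
v -3.829 -0.824 -0.691
v -2.817 -2.167 0.517
v -3.942 -1.051 -0.849
v -2.93 -2.394 0.359
v -3.91 -1.236 -1.081
v -2.899 -2.579 0.127
v -3.744 -1.32 -1.314
v -2.732 -2.663 -0.106
v -3.495 -1.277 -1.474
v -2.484 -2.62 -0.266
v 0.493 0.399 1.885
v 0.098 0.656 2.956
v 1.67 1.875 1.963
v 1.275 2.133 3.034
v 1.305 -0.273 2.346
v 0.91 -0.015 3.417
v 2.482 1.204 2.424
v 2.087 1.461 3.495
f 1 12 6
f 1 6 2
f 1 2 8
f 1 8 11
f 1 11 12
f 2 6 10
f 6 12 5
f 12 11 3
f 11 8 7
f 8 2 9
f 4 10 5
f 4 5 3
f 4 3 7
f 4 7 9
f 4 9 10
f 5 10 6
f 3 5 12
f 7 3 11
f 9 7 8
f 10 9 2
f 14 13 17
f 14 17 15
f 15 17 18
f 15 18 16
f 17 13 19
f 17 19 18
f 18 19 20
f 18 20 16
f 19 13 21
f 19 21 20
f 20 21 22
f 20 22 16
f 21 13 23
f 21 23 22
f 22 23 24
f 22 24 16
f 23 13 25
f 23 25 24
f 24 25 26
f 24 26 16
f 25 13 27
f 25 27 26
f 26 27 28
f 26 28 16
f 27 13 29
f 27 29 28
f 28 29 30
f 28 30 16
f 29 13 31
f 29 31 30
f 30 31 32
f 30 32 16
f 31 13 33
f 31 33 32
f 32 33 34
f 32 34 16
f 33 13 14
f 33 14 34
f 34 14 15
f 34 15 16
f 36 35 39
f 36 39 37
f 37 39 40
f 37 40 38
f 39 35 41
f 39 41 40
f 40 41 42
f 40 42 38
f 41 35 43
f 41 43 42
f 42 43 44
f 42 44 38
f 43 35 45
f 43 45 44
f 44 45 46
f 44 46 38
f 45 35 47
f 45 47 46
f 46 47 48
f 46 48 38
f 47 35 49
f 47 49 48
f 48 49 50
f 48 50 38
f 49 35 51
f 49 51 50
f 50 51 52
f 50 52 38
f 51 35 53
f 51 53 52
f 52 53 54
f 52 54 38
f 53 35 55
f 53 55 54
f 54 55 56
f 54 56 38
f 55 35 57
f 55 57 56
f 56 57 58
f 56 58 38
f 57 35 36
f 57 36 58
f 58 36 37
f 58 37 38
f 60 62 59
f 63 60 59
f 59 62 61
f 61 63 59
f 60 66 62
f 64 60 63
f 64 66 60
f 62 66 61
f 65 63 61
f 61 66 65
f 65 64 63
f 66 64 65



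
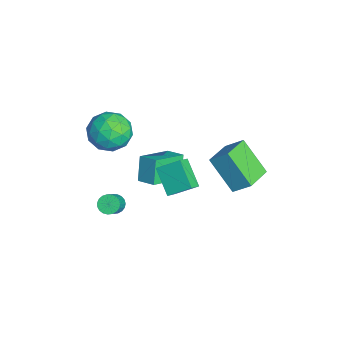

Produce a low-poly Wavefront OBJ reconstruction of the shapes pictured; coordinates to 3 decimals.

v 0.811 2.148 1.714
v 1.257 2.952 2.532
v 1.958 3.094 0.16
v 2.404 3.897 0.978
v 2.056 1.143 2.022
v 2.502 1.946 2.84
v 3.203 2.088 0.468
v 3.649 2.892 1.286
v -1.877 -2.356 2.054
v -0.937 -2.312 1.261
v -2.483 -4.068 1.239
v -1.543 -4.024 0.446
v -1.332 -4.226 1.641
v -0.957 -3.168 2.145
v -2.463 -3.212 0.355
v -2.088 -2.154 0.859
v -1.299 -2.841 0.211
v -0.6 -3.467 1.006
v -2.82 -2.913 1.494
v -2.121 -3.539 2.289
v -1.353 -2.184 1.729
v -2.067 -4.196 0.771
v -1.942 -4.315 1.473
v -1.39 -4.289 1.007
v -1.365 -2.687 2.248
v -0.813 -2.661 1.783
v -1.045 -3.786 2.006
v -2.607 -3.719 0.717
v -2.055 -3.693 0.252
v -2.03 -2.091 1.493
v -1.478 -2.065 1.027
v -2.375 -2.594 0.494
v -1.014 -2.469 0.646
v -1.371 -3.475 0.167
v -1.912 -2.998 0.114
v -1.691 -2.376 0.41
v -0.603 -2.837 1.113
v -0.96 -3.843 0.634
v -0.835 -3.962 1.337
v -0.615 -3.34 1.633
v -0.816 -3.148 0.496
v -2.46 -2.537 1.866
v -2.817 -3.543 1.387
v -2.805 -3.04 0.867
v -2.585 -2.418 1.163
v -2.049 -2.905 2.333
v -2.406 -3.911 1.854
v -1.729 -4.004 2.09
v -1.508 -3.382 2.386
v -2.604 -3.232 2.004
v 0.503 -1.991 1.24
v 1.226 -1.325 1.546
v -0.538 -0.47 0.389
v 0.186 0.196 0.695
v 1.214 -2.196 0.005
v 1.938 -1.53 0.311
v 0.174 -0.675 -0.846
v 0.897 -0.009 -0.54
v 0.618 -3.32 -2.379
v 0.905 -3.633 -2.759
v 1.81 -4.014 -1.76
v 1.522 -3.7 -1.381
v 1.013 -3.422 -2.777
v 1.918 -3.803 -1.778
v 1.053 -3.194 -2.726
v 1.957 -3.575 -1.727
v 1.017 -2.988 -2.615
v 1.922 -3.369 -1.616
v 0.913 -2.839 -2.463
v 1.817 -3.22 -1.464
v 0.757 -2.773 -2.297
v 1.661 -3.154 -1.298
v 0.577 -2.802 -2.145
v 1.481 -3.182 -1.146
v 0.405 -2.92 -2.034
v 1.309 -3.3 -1.035
v 0.269 -3.107 -1.982
v 1.173 -3.488 -0.983
v 0.193 -3.331 -1.999
v 1.097 -3.712 -1.001
v 0.191 -3.553 -2.082
v 1.095 -3.934 -1.083
v 0.263 -3.735 -2.216
v 1.167 -4.116 -1.218
v 0.396 -3.845 -2.379
v 1.3 -4.225 -1.38
v 0.568 -3.864 -2.541
v 1.472 -4.245 -1.543
v 0.748 -3.789 -2.676
v 1.652 -4.17 -1.677
v 2.931 -0.652 0.469
v 1.706 -1.014 1.48
v 3.208 0.46 1.201
v 1.982 0.098 2.213
v 3.458 -1.098 0.947
v 2.232 -1.46 1.959
v 3.734 0.014 1.68
v 2.509 -0.348 2.691
f 2 4 1
f 5 2 1
f 1 4 3
f 3 5 1
f 2 8 4
f 6 2 5
f 6 8 2
f 4 8 3
f 7 5 3
f 3 8 7
f 7 6 5
f 8 6 7
f 9 46 25
f 46 20 49
f 25 49 14
f 46 49 25
f 9 25 21
f 25 14 26
f 21 26 10
f 25 26 21
f 9 21 30
f 21 10 31
f 30 31 16
f 21 31 30
f 9 30 42
f 30 16 45
f 42 45 19
f 30 45 42
f 9 42 46
f 42 19 50
f 46 50 20
f 42 50 46
f 10 26 37
f 26 14 40
f 37 40 18
f 26 40 37
f 14 49 27
f 49 20 48
f 27 48 13
f 49 48 27
f 20 50 47
f 50 19 43
f 47 43 11
f 50 43 47
f 19 45 44
f 45 16 32
f 44 32 15
f 45 32 44
f 16 31 36
f 31 10 33
f 36 33 17
f 31 33 36
f 12 38 24
f 38 18 39
f 24 39 13
f 38 39 24
f 12 24 22
f 24 13 23
f 22 23 11
f 24 23 22
f 12 22 29
f 22 11 28
f 29 28 15
f 22 28 29
f 12 29 34
f 29 15 35
f 34 35 17
f 29 35 34
f 12 34 38
f 34 17 41
f 38 41 18
f 34 41 38
f 13 39 27
f 39 18 40
f 27 40 14
f 39 40 27
f 11 23 47
f 23 13 48
f 47 48 20
f 23 48 47
f 15 28 44
f 28 11 43
f 44 43 19
f 28 43 44
f 17 35 36
f 35 15 32
f 36 32 16
f 35 32 36
f 18 41 37
f 41 17 33
f 37 33 10
f 41 33 37
f 52 54 51
f 55 52 51
f 51 54 53
f 53 55 51
f 52 58 54
f 56 52 55
f 56 58 52
f 54 58 53
f 57 55 53
f 53 58 57
f 57 56 55
f 58 56 57
f 60 59 63
f 60 63 61
f 61 63 64
f 61 64 62
f 63 59 65
f 63 65 64
f 64 65 66
f 64 66 62
f 65 59 67
f 65 67 66
f 66 67 68
f 66 68 62
f 67 59 69
f 67 69 68
f 68 69 70
f 68 70 62
f 69 59 71
f 69 71 70
f 70 71 72
f 70 72 62
f 71 59 73
f 71 73 72
f 72 73 74
f 72 74 62
f 73 59 75
f 73 75 74
f 74 75 76
f 74 76 62
f 75 59 77
f 75 77 76
f 76 77 78
f 76 78 62
f 77 59 79
f 77 79 78
f 78 79 80
f 78 80 62
f 79 59 81
f 79 81 80
f 80 81 82
f 80 82 62
f 81 59 83
f 81 83 82
f 82 83 84
f 82 84 62
f 83 59 85
f 83 85 84
f 84 85 86
f 84 86 62
f 85 59 87
f 85 87 86
f 86 87 88
f 86 88 62
f 87 59 89
f 87 89 88
f 88 89 90
f 88 90 62
f 89 59 60
f 89 60 90
f 90 60 61
f 90 61 62
f 92 94 91
f 95 92 91
f 91 94 93
f 93 95 91
f 92 98 94
f 96 92 95
f 96 98 92
f 94 98 93
f 97 95 93
f 93 98 97
f 97 96 95
f 98 96 97



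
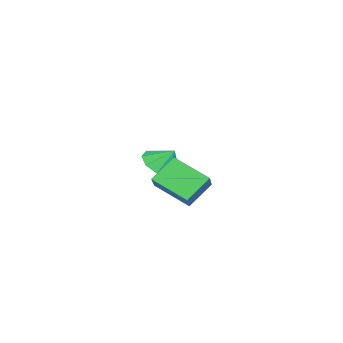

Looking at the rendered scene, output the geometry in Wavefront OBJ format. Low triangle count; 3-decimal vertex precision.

v -0.893 -2.602 -1.441
v -0.384 -1.986 -1.955
v -0.827 -1.938 -0.579
v -1.017 -1.851 -2.01
v -1.592 -2.067 -1.799
v -1.841 -2.534 -1.42
v -1.645 -3.032 -1.052
v -1.098 -3.329 -0.865
v -0.455 -3.286 -0.948
v -0.017 -2.922 -1.262
v 0.011 -2.409 -1.659
v 3.863 0.488 -1.644
v 3.7 -1.058 -0.796
v 3.002 1.099 -0.695
v 2.839 -0.446 0.153
v 4.961 0.806 -0.853
v 4.798 -0.739 -0.005
v 4.1 1.418 0.096
v 3.937 -0.128 0.944
f 2 1 4
f 2 4 3
f 4 1 5
f 4 5 3
f 5 1 6
f 5 6 3
f 6 1 7
f 6 7 3
f 7 1 8
f 7 8 3
f 8 1 9
f 8 9 3
f 9 1 10
f 9 10 3
f 10 1 11
f 10 11 3
f 11 1 2
f 11 2 3
f 13 15 12
f 16 13 12
f 12 15 14
f 14 16 12
f 13 19 15
f 17 13 16
f 17 19 13
f 15 19 14
f 18 16 14
f 14 19 18
f 18 17 16
f 19 17 18



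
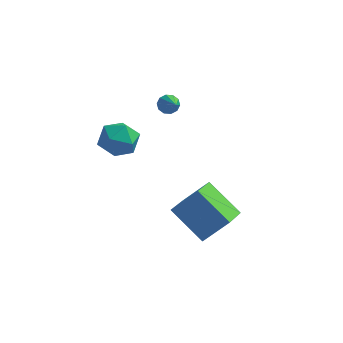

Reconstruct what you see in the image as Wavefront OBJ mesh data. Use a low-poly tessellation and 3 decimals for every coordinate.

v -2.628 -0.919 2.279
v -1.964 -1.206 3.014
v -3.656 -2.154 2.726
v -2.992 -2.441 3.461
v -3.505 -1.551 3.549
v -2.87 -0.788 3.272
v -2.75 -2.572 2.468
v -2.115 -1.809 2.191
v -2.04 -2.227 3.13
v -2.506 -1.597 3.798
v -3.114 -1.763 1.942
v -3.58 -1.133 2.61
v -0.494 -1.585 -1.692
v 0.626 -1.12 -0.501
v -0.358 0.115 -2.483
v 0.762 0.58 -1.292
v 1.138 -2.3 -2.948
v 2.258 -1.835 -1.757
v 1.274 -0.6 -3.739
v 2.394 -0.135 -2.548
v -1.526 2.117 2.553
v -1.337 1.854 2.121
v -0.834 0.783 3.667
v -1.1 2.065 2.226
v -1.026 2.295 2.456
v -1.143 2.457 2.723
v -1.407 2.489 2.926
v -1.716 2.379 2.986
v -1.952 2.169 2.881
v -2.026 1.938 2.651
v -1.909 1.776 2.384
v -1.646 1.744 2.181
f 1 12 6
f 1 6 2
f 1 2 8
f 1 8 11
f 1 11 12
f 2 6 10
f 6 12 5
f 12 11 3
f 11 8 7
f 8 2 9
f 4 10 5
f 4 5 3
f 4 3 7
f 4 7 9
f 4 9 10
f 5 10 6
f 3 5 12
f 7 3 11
f 9 7 8
f 10 9 2
f 14 16 13
f 17 14 13
f 13 16 15
f 15 17 13
f 14 20 16
f 18 14 17
f 18 20 14
f 16 20 15
f 19 17 15
f 15 20 19
f 19 18 17
f 20 18 19
f 22 21 24
f 22 24 23
f 24 21 25
f 24 25 23
f 25 21 26
f 25 26 23
f 26 21 27
f 26 27 23
f 27 21 28
f 27 28 23
f 28 21 29
f 28 29 23
f 29 21 30
f 29 30 23
f 30 21 31
f 30 31 23
f 31 21 32
f 31 32 23
f 32 21 22
f 32 22 23



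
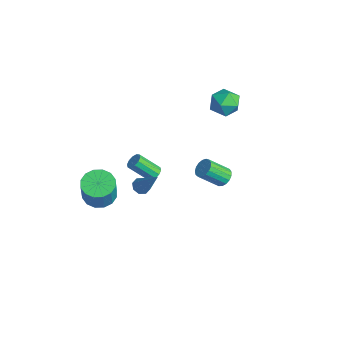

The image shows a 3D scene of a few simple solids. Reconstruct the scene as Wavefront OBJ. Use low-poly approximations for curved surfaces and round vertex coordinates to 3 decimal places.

v -3.82 -3.735 -4.185
v -3.112 -4.36 -4.543
v -2.552 -4.67 -2.893
v -3.26 -4.045 -2.535
v -2.884 -3.889 -4.532
v -2.324 -4.2 -2.881
v -2.907 -3.378 -4.428
v -2.347 -3.688 -2.777
v -3.175 -2.962 -4.259
v -2.615 -3.272 -2.608
v -3.615 -2.753 -4.07
v -3.055 -3.063 -2.42
v -4.111 -2.807 -3.912
v -3.551 -3.117 -2.262
v -4.528 -3.11 -3.827
v -3.968 -3.42 -2.177
v -4.756 -3.58 -3.839
v -4.196 -3.891 -2.188
v -4.733 -4.092 -3.943
v -4.173 -4.402 -2.292
v -4.465 -4.508 -4.112
v -3.905 -4.818 -2.461
v -4.025 -4.717 -4.3
v -3.465 -5.027 -2.65
v -3.529 -4.663 -4.458
v -2.969 -4.973 -2.808
v -2.095 4.216 2.891
v -1.271 3.652 2.88
v -2.969 2.948 2.4
v -2.145 2.384 2.389
v -2.522 2.701 3.258
v -1.982 3.484 3.562
v -2.258 3.116 1.718
v -1.718 3.899 2.022
v -1.372 2.972 2.155
v -1.535 2.715 3.107
v -2.705 3.885 2.173
v -2.868 3.628 3.125
v -2.288 -1.01 -2.156
v -1.928 -1.374 -2.292
v -2.512 -2.374 -1.159
v -2.872 -2.01 -1.024
v -1.797 -1.186 -2.058
v -2.382 -2.185 -0.925
v -1.855 -0.93 -1.862
v -2.439 -1.929 -0.729
v -2.077 -0.704 -1.778
v -2.661 -1.704 -0.645
v -2.38 -0.596 -1.839
v -2.965 -1.596 -0.706
v -2.648 -0.646 -2.021
v -3.232 -1.646 -0.888
v -2.778 -0.835 -2.255
v -3.363 -1.834 -1.122
v -2.721 -1.091 -2.451
v -3.305 -2.09 -1.318
v -2.499 -1.316 -2.535
v -3.083 -2.316 -1.402
v -2.195 -1.424 -2.474
v -2.78 -2.424 -1.341
v 1.953 1.066 0.405
v 2.37 1.313 0.791
v 2.045 0.221 1.841
v 1.627 -0.026 1.455
v 2.118 1.454 0.859
v 1.793 0.362 1.91
v 1.828 1.506 0.823
v 1.503 0.414 1.874
v 1.567 1.457 0.692
v 1.241 0.365 1.743
v 1.394 1.319 0.494
v 1.068 0.227 1.545
v 1.349 1.123 0.276
v 1.023 0.031 1.327
v 1.442 0.913 0.088
v 1.117 -0.179 1.139
v 1.652 0.739 -0.028
v 1.327 -0.353 1.023
v 1.931 0.64 -0.045
v 1.606 -0.452 1.006
v 2.215 0.638 0.041
v 1.89 -0.454 1.092
v 2.439 0.734 0.211
v 2.114 -0.358 1.261
v 2.552 0.906 0.424
v 2.226 -0.185 1.475
v 2.527 1.115 0.634
v 2.201 0.023 1.685
v 1.924 -3.857 1.872
v 2.299 -4.18 1.68
v 3.136 -3.483 3.608
v 2.35 -3.795 1.562
v 2.152 -3.447 1.625
v 1.82 -3.339 1.833
v 1.55 -3.535 2.063
v 1.499 -3.919 2.182
v 1.697 -4.267 2.119
v 2.029 -4.375 1.911
f 2 1 5
f 2 5 3
f 3 5 6
f 3 6 4
f 5 1 7
f 5 7 6
f 6 7 8
f 6 8 4
f 7 1 9
f 7 9 8
f 8 9 10
f 8 10 4
f 9 1 11
f 9 11 10
f 10 11 12
f 10 12 4
f 11 1 13
f 11 13 12
f 12 13 14
f 12 14 4
f 13 1 15
f 13 15 14
f 14 15 16
f 14 16 4
f 15 1 17
f 15 17 16
f 16 17 18
f 16 18 4
f 17 1 19
f 17 19 18
f 18 19 20
f 18 20 4
f 19 1 21
f 19 21 20
f 20 21 22
f 20 22 4
f 21 1 23
f 21 23 22
f 22 23 24
f 22 24 4
f 23 1 25
f 23 25 24
f 24 25 26
f 24 26 4
f 25 1 2
f 25 2 26
f 26 2 3
f 26 3 4
f 27 38 32
f 27 32 28
f 27 28 34
f 27 34 37
f 27 37 38
f 28 32 36
f 32 38 31
f 38 37 29
f 37 34 33
f 34 28 35
f 30 36 31
f 30 31 29
f 30 29 33
f 30 33 35
f 30 35 36
f 31 36 32
f 29 31 38
f 33 29 37
f 35 33 34
f 36 35 28
f 40 39 43
f 40 43 41
f 41 43 44
f 41 44 42
f 43 39 45
f 43 45 44
f 44 45 46
f 44 46 42
f 45 39 47
f 45 47 46
f 46 47 48
f 46 48 42
f 47 39 49
f 47 49 48
f 48 49 50
f 48 50 42
f 49 39 51
f 49 51 50
f 50 51 52
f 50 52 42
f 51 39 53
f 51 53 52
f 52 53 54
f 52 54 42
f 53 39 55
f 53 55 54
f 54 55 56
f 54 56 42
f 55 39 57
f 55 57 56
f 56 57 58
f 56 58 42
f 57 39 59
f 57 59 58
f 58 59 60
f 58 60 42
f 59 39 40
f 59 40 60
f 60 40 41
f 60 41 42
f 62 61 65
f 62 65 63
f 63 65 66
f 63 66 64
f 65 61 67
f 65 67 66
f 66 67 68
f 66 68 64
f 67 61 69
f 67 69 68
f 68 69 70
f 68 70 64
f 69 61 71
f 69 71 70
f 70 71 72
f 70 72 64
f 71 61 73
f 71 73 72
f 72 73 74
f 72 74 64
f 73 61 75
f 73 75 74
f 74 75 76
f 74 76 64
f 75 61 77
f 75 77 76
f 76 77 78
f 76 78 64
f 77 61 79
f 77 79 78
f 78 79 80
f 78 80 64
f 79 61 81
f 79 81 80
f 80 81 82
f 80 82 64
f 81 61 83
f 81 83 82
f 82 83 84
f 82 84 64
f 83 61 85
f 83 85 84
f 84 85 86
f 84 86 64
f 85 61 87
f 85 87 86
f 86 87 88
f 86 88 64
f 87 61 62
f 87 62 88
f 88 62 63
f 88 63 64
f 90 89 92
f 90 92 91
f 92 89 93
f 92 93 91
f 93 89 94
f 93 94 91
f 94 89 95
f 94 95 91
f 95 89 96
f 95 96 91
f 96 89 97
f 96 97 91
f 97 89 98
f 97 98 91
f 98 89 90
f 98 90 91



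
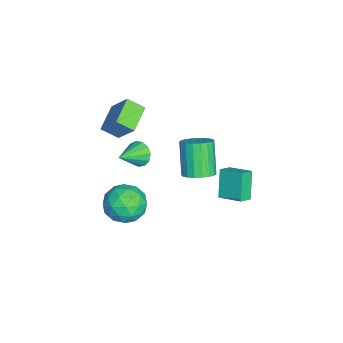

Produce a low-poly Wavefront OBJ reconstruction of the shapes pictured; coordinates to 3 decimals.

v 0.173 -2.252 -3.1
v 0.866 -1.412 -2.504
v 1.794 -3.408 -3.356
v 2.487 -2.568 -2.76
v 1.64 -3.228 -2.138
v 0.638 -2.514 -1.98
v 2.022 -2.306 -3.88
v 1.02 -1.592 -3.722
v 2.008 -1.446 -2.986
v 1.772 -2.016 -1.91
v 0.888 -2.804 -3.95
v 0.652 -3.374 -2.874
v 0.377 -1.731 -2.779
v 2.283 -3.089 -3.081
v 1.785 -3.477 -2.715
v 2.192 -2.984 -2.365
v 0.243 -2.378 -2.471
v 0.65 -1.885 -2.121
v 1.106 -2.952 -1.906
v 2.01 -2.935 -3.739
v 2.417 -2.442 -3.389
v 0.468 -1.836 -3.495
v 0.875 -1.343 -3.145
v 1.554 -1.868 -3.954
v 1.456 -1.257 -2.713
v 2.409 -1.936 -2.863
v 2.135 -1.782 -3.522
v 1.546 -1.363 -3.429
v 1.317 -1.592 -2.08
v 2.27 -2.271 -2.23
v 1.772 -2.659 -1.865
v 1.183 -2.239 -1.772
v 1.989 -1.612 -2.363
v 0.39 -2.549 -3.63
v 1.343 -3.228 -3.78
v 1.477 -2.581 -4.088
v 0.888 -2.161 -3.995
v 0.251 -2.884 -2.997
v 1.204 -3.563 -3.147
v 1.114 -3.457 -2.431
v 0.525 -3.038 -2.338
v 0.671 -3.208 -3.497
v -3.263 -2.18 -3.31
v -2.677 -1.802 -3.741
v -2.097 -3.12 -2.55
v -2.732 -1.556 -3.354
v -2.956 -1.509 -2.952
v -3.277 -1.675 -2.664
v -3.594 -2.001 -2.581
v -3.806 -2.383 -2.73
v -3.845 -2.702 -3.062
v -3.7 -2.854 -3.474
v -3.416 -2.792 -3.833
v -3.084 -2.536 -4.026
v -2.808 -2.167 -3.992
v -0.624 -2.906 0.704
v -0.667 -3.823 1.328
v -2.125 -2.503 1.193
v -2.169 -3.42 1.817
v 0.069 -2 2.083
v 0.025 -2.917 2.707
v -1.433 -1.597 2.572
v -1.476 -2.514 3.196
v -0.179 1.273 -1.647
v 0.45 0.742 -1.284
v -0.711 0.536 0.429
v -1.341 1.067 0.067
v 0.562 1.107 -1.164
v -0.599 0.901 0.549
v 0.527 1.506 -1.14
v -0.634 1.3 0.573
v 0.352 1.858 -1.216
v -0.809 1.652 0.497
v 0.072 2.094 -1.377
v -1.089 1.888 0.336
v -0.258 2.168 -1.592
v -1.419 1.962 0.121
v -0.572 2.064 -1.818
v -1.734 1.858 -0.105
v -0.809 1.804 -2.009
v -1.97 1.598 -0.296
v -0.921 1.439 -2.129
v -2.082 1.233 -0.416
v -0.886 1.04 -2.153
v -2.047 0.834 -0.44
v -0.711 0.688 -2.077
v -1.872 0.482 -0.364
v -0.431 0.452 -1.916
v -1.592 0.246 -0.203
v -0.101 0.378 -1.701
v -1.262 0.172 0.012
v 0.214 0.482 -1.475
v -0.948 0.276 0.238
v 2.612 2.991 2.035
v 3.179 2.54 2.419
v 3.216 4.11 2.456
v 3.784 3.659 2.84
v 3.536 3.001 0.68
v 4.104 2.55 1.064
v 4.141 4.12 1.101
v 4.708 3.669 1.485
f 1 38 17
f 38 12 41
f 17 41 6
f 38 41 17
f 1 17 13
f 17 6 18
f 13 18 2
f 17 18 13
f 1 13 22
f 13 2 23
f 22 23 8
f 13 23 22
f 1 22 34
f 22 8 37
f 34 37 11
f 22 37 34
f 1 34 38
f 34 11 42
f 38 42 12
f 34 42 38
f 2 18 29
f 18 6 32
f 29 32 10
f 18 32 29
f 6 41 19
f 41 12 40
f 19 40 5
f 41 40 19
f 12 42 39
f 42 11 35
f 39 35 3
f 42 35 39
f 11 37 36
f 37 8 24
f 36 24 7
f 37 24 36
f 8 23 28
f 23 2 25
f 28 25 9
f 23 25 28
f 4 30 16
f 30 10 31
f 16 31 5
f 30 31 16
f 4 16 14
f 16 5 15
f 14 15 3
f 16 15 14
f 4 14 21
f 14 3 20
f 21 20 7
f 14 20 21
f 4 21 26
f 21 7 27
f 26 27 9
f 21 27 26
f 4 26 30
f 26 9 33
f 30 33 10
f 26 33 30
f 5 31 19
f 31 10 32
f 19 32 6
f 31 32 19
f 3 15 39
f 15 5 40
f 39 40 12
f 15 40 39
f 7 20 36
f 20 3 35
f 36 35 11
f 20 35 36
f 9 27 28
f 27 7 24
f 28 24 8
f 27 24 28
f 10 33 29
f 33 9 25
f 29 25 2
f 33 25 29
f 44 43 46
f 44 46 45
f 46 43 47
f 46 47 45
f 47 43 48
f 47 48 45
f 48 43 49
f 48 49 45
f 49 43 50
f 49 50 45
f 50 43 51
f 50 51 45
f 51 43 52
f 51 52 45
f 52 43 53
f 52 53 45
f 53 43 54
f 53 54 45
f 54 43 55
f 54 55 45
f 55 43 44
f 55 44 45
f 57 59 56
f 60 57 56
f 56 59 58
f 58 60 56
f 57 63 59
f 61 57 60
f 61 63 57
f 59 63 58
f 62 60 58
f 58 63 62
f 62 61 60
f 63 61 62
f 65 64 68
f 65 68 66
f 66 68 69
f 66 69 67
f 68 64 70
f 68 70 69
f 69 70 71
f 69 71 67
f 70 64 72
f 70 72 71
f 71 72 73
f 71 73 67
f 72 64 74
f 72 74 73
f 73 74 75
f 73 75 67
f 74 64 76
f 74 76 75
f 75 76 77
f 75 77 67
f 76 64 78
f 76 78 77
f 77 78 79
f 77 79 67
f 78 64 80
f 78 80 79
f 79 80 81
f 79 81 67
f 80 64 82
f 80 82 81
f 81 82 83
f 81 83 67
f 82 64 84
f 82 84 83
f 83 84 85
f 83 85 67
f 84 64 86
f 84 86 85
f 85 86 87
f 85 87 67
f 86 64 88
f 86 88 87
f 87 88 89
f 87 89 67
f 88 64 90
f 88 90 89
f 89 90 91
f 89 91 67
f 90 64 92
f 90 92 91
f 91 92 93
f 91 93 67
f 92 64 65
f 92 65 93
f 93 65 66
f 93 66 67
f 95 97 94
f 98 95 94
f 94 97 96
f 96 98 94
f 95 101 97
f 99 95 98
f 99 101 95
f 97 101 96
f 100 98 96
f 96 101 100
f 100 99 98
f 101 99 100



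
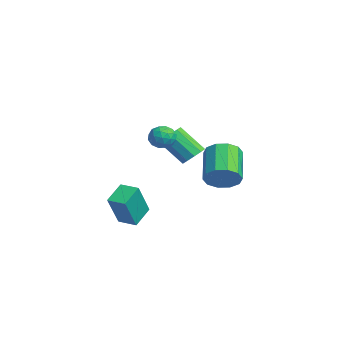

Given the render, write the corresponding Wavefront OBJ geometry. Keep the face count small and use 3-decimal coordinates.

v 0.37 0.742 0.014
v 1.013 0.971 0.059
v 0.747 -0.271 -0.219
v 1.39 -0.042 -0.174
v 1.002 -0.085 0.388
v 0.769 0.542 0.531
v 0.991 0.158 -0.691
v 0.758 0.785 -0.548
v 1.396 0.61 -0.377
v 1.403 0.46 0.29
v 0.357 0.24 -0.45
v 0.364 0.09 0.217
v 0.658 0.946 0.056
v 1.102 -0.246 -0.216
v 0.874 -0.271 0.113
v 1.251 -0.136 0.14
v 0.515 0.693 0.334
v 0.893 0.828 0.361
v 0.886 0.207 0.554
v 0.867 -0.128 -0.521
v 1.245 0.007 -0.494
v 0.509 0.836 -0.3
v 0.886 0.971 -0.273
v 0.874 0.493 -0.714
v 1.262 0.868 -0.173
v 1.483 0.272 -0.309
v 1.249 0.39 -0.614
v 1.112 0.758 -0.529
v 1.265 0.78 0.219
v 1.487 0.184 0.082
v 1.259 0.159 0.412
v 1.122 0.527 0.497
v 1.491 0.568 -0.037
v 0.273 0.516 -0.242
v 0.495 -0.08 -0.379
v 0.638 0.173 -0.657
v 0.501 0.541 -0.572
v 0.277 0.428 0.149
v 0.498 -0.168 0.013
v 0.648 -0.058 0.369
v 0.511 0.31 0.454
v 0.269 0.132 -0.123
v 0.48 3.3 -3.084
v 1.004 3.869 -2.604
v -0.536 4.368 -1.516
v -1.06 3.8 -1.996
v 0.789 4.155 -3.038
v -0.75 4.654 -1.95
v 0.457 4.115 -3.49
v -1.082 4.614 -2.402
v 0.133 3.763 -3.787
v -1.406 4.263 -2.699
v -0.058 3.235 -3.815
v -1.598 3.735 -2.727
v -0.044 2.732 -3.564
v -1.584 3.231 -2.476
v 0.17 2.446 -3.13
v -1.369 2.945 -2.042
v 0.502 2.486 -2.678
v -1.037 2.985 -1.59
v 0.826 2.837 -2.381
v -0.713 3.337 -1.293
v 1.018 3.365 -2.353
v -0.522 3.865 -1.265
v 3.459 -2.815 -2.673
v 2.782 -2.049 -2.065
v 2.764 -2.156 -4.279
v 2.086 -1.39 -3.671
v 4.134 -2.19 -2.709
v 3.456 -1.424 -2.101
v 3.438 -1.531 -4.315
v 2.761 -0.765 -3.707
v -0.572 2.245 -1.923
v 0.057 2.089 -1.687
v -0.639 1.14 -0.46
v -1.268 1.295 -0.697
v -0.075 2.443 -1.488
v -0.77 1.493 -0.261
v -0.397 2.721 -1.455
v -1.092 1.771 -0.229
v -0.786 2.817 -1.602
v -1.481 1.867 -0.375
v -1.093 2.694 -1.871
v -1.789 1.745 -0.644
v -1.201 2.4 -2.16
v -1.897 1.451 -0.933
v -1.07 2.047 -2.359
v -1.765 1.097 -1.132
v -0.748 1.769 -2.391
v -1.443 0.819 -1.165
v -0.359 1.673 -2.245
v -1.054 0.723 -1.018
v -0.051 1.795 -1.976
v -0.747 0.846 -0.749
f 1 38 17
f 38 12 41
f 17 41 6
f 38 41 17
f 1 17 13
f 17 6 18
f 13 18 2
f 17 18 13
f 1 13 22
f 13 2 23
f 22 23 8
f 13 23 22
f 1 22 34
f 22 8 37
f 34 37 11
f 22 37 34
f 1 34 38
f 34 11 42
f 38 42 12
f 34 42 38
f 2 18 29
f 18 6 32
f 29 32 10
f 18 32 29
f 6 41 19
f 41 12 40
f 19 40 5
f 41 40 19
f 12 42 39
f 42 11 35
f 39 35 3
f 42 35 39
f 11 37 36
f 37 8 24
f 36 24 7
f 37 24 36
f 8 23 28
f 23 2 25
f 28 25 9
f 23 25 28
f 4 30 16
f 30 10 31
f 16 31 5
f 30 31 16
f 4 16 14
f 16 5 15
f 14 15 3
f 16 15 14
f 4 14 21
f 14 3 20
f 21 20 7
f 14 20 21
f 4 21 26
f 21 7 27
f 26 27 9
f 21 27 26
f 4 26 30
f 26 9 33
f 30 33 10
f 26 33 30
f 5 31 19
f 31 10 32
f 19 32 6
f 31 32 19
f 3 15 39
f 15 5 40
f 39 40 12
f 15 40 39
f 7 20 36
f 20 3 35
f 36 35 11
f 20 35 36
f 9 27 28
f 27 7 24
f 28 24 8
f 27 24 28
f 10 33 29
f 33 9 25
f 29 25 2
f 33 25 29
f 44 43 47
f 44 47 45
f 45 47 48
f 45 48 46
f 47 43 49
f 47 49 48
f 48 49 50
f 48 50 46
f 49 43 51
f 49 51 50
f 50 51 52
f 50 52 46
f 51 43 53
f 51 53 52
f 52 53 54
f 52 54 46
f 53 43 55
f 53 55 54
f 54 55 56
f 54 56 46
f 55 43 57
f 55 57 56
f 56 57 58
f 56 58 46
f 57 43 59
f 57 59 58
f 58 59 60
f 58 60 46
f 59 43 61
f 59 61 60
f 60 61 62
f 60 62 46
f 61 43 63
f 61 63 62
f 62 63 64
f 62 64 46
f 63 43 44
f 63 44 64
f 64 44 45
f 64 45 46
f 66 68 65
f 69 66 65
f 65 68 67
f 67 69 65
f 66 72 68
f 70 66 69
f 70 72 66
f 68 72 67
f 71 69 67
f 67 72 71
f 71 70 69
f 72 70 71
f 74 73 77
f 74 77 75
f 75 77 78
f 75 78 76
f 77 73 79
f 77 79 78
f 78 79 80
f 78 80 76
f 79 73 81
f 79 81 80
f 80 81 82
f 80 82 76
f 81 73 83
f 81 83 82
f 82 83 84
f 82 84 76
f 83 73 85
f 83 85 84
f 84 85 86
f 84 86 76
f 85 73 87
f 85 87 86
f 86 87 88
f 86 88 76
f 87 73 89
f 87 89 88
f 88 89 90
f 88 90 76
f 89 73 91
f 89 91 90
f 90 91 92
f 90 92 76
f 91 73 93
f 91 93 92
f 92 93 94
f 92 94 76
f 93 73 74
f 93 74 94
f 94 74 75
f 94 75 76



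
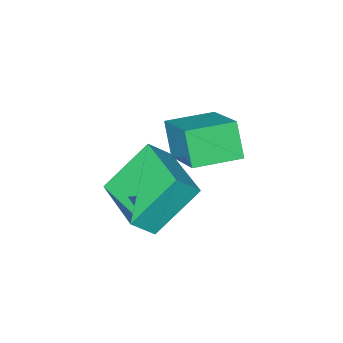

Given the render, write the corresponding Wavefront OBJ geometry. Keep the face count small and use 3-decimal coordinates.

v 1.432 -5.012 -3.806
v 0.026 -4.694 -2.348
v 1.986 -2.947 -3.722
v 0.581 -2.628 -2.264
v 2.139 -5.232 -3.076
v 0.734 -4.913 -1.618
v 2.694 -3.166 -2.992
v 1.288 -2.848 -1.534
v -0.545 -3.083 -1.206
v -0.752 -3.684 -0.106
v 0.103 -1.319 -0.12
v -0.104 -1.92 0.979
v 0.884 -3.6 -1.219
v 0.677 -4.201 -0.12
v 1.532 -1.836 -0.134
v 1.325 -2.437 0.966
f 2 4 1
f 5 2 1
f 1 4 3
f 3 5 1
f 2 8 4
f 6 2 5
f 6 8 2
f 4 8 3
f 7 5 3
f 3 8 7
f 7 6 5
f 8 6 7
f 10 12 9
f 13 10 9
f 9 12 11
f 11 13 9
f 10 16 12
f 14 10 13
f 14 16 10
f 12 16 11
f 15 13 11
f 11 16 15
f 15 14 13
f 16 14 15



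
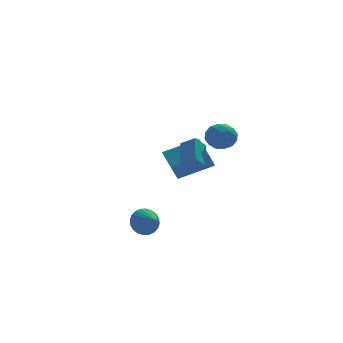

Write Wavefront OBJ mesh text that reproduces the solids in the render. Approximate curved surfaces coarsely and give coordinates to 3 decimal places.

v 0.825 2.882 -2.03
v 0.349 2.337 -1.023
v 0.647 4.225 -1.388
v 0.172 3.681 -0.381
v 2.748 2.739 -1.199
v 2.273 2.195 -0.192
v 2.571 4.083 -0.557
v 2.095 3.538 0.45
v 0.81 -2.957 3.108
v 1.227 -2.751 2.407
v 1.773 -3.869 3.413
v 2.19 -3.663 2.712
v 2.141 -3.115 3.348
v 1.545 -2.551 3.159
v 1.455 -4.069 2.661
v 0.859 -3.505 2.472
v 1.625 -3.439 2.13
v 2.049 -2.849 2.555
v 0.951 -3.771 3.265
v 1.375 -3.181 3.69
v 0.934 -2.774 2.731
v 2.066 -3.846 3.089
v 2.037 -3.524 3.463
v 2.282 -3.403 3.051
v 1.121 -2.656 3.173
v 1.366 -2.536 2.761
v 1.903 -2.749 3.314
v 1.634 -4.084 3.059
v 1.879 -3.964 2.647
v 0.718 -3.217 2.769
v 0.963 -3.096 2.357
v 1.097 -3.871 2.506
v 1.413 -3.057 2.156
v 1.979 -3.593 2.335
v 1.547 -3.832 2.305
v 1.197 -3.5 2.195
v 1.662 -2.711 2.405
v 2.228 -3.247 2.585
v 2.199 -2.924 2.958
v 1.849 -2.593 2.848
v 1.896 -3.115 2.243
v 0.772 -3.373 3.235
v 1.338 -3.909 3.415
v 1.151 -4.027 2.972
v 0.801 -3.696 2.862
v 1.021 -3.027 3.485
v 1.587 -3.563 3.664
v 1.803 -3.12 3.625
v 1.453 -2.788 3.515
v 1.104 -3.505 3.577
v 0.384 -2.721 1.341
v 0.735 -1.314 2.209
v -0.264 -2.284 0.895
v 0.087 -0.877 1.762
v 0.973 -2.483 0.718
v 1.324 -1.076 1.585
v 0.325 -2.046 0.271
v 0.676 -0.639 1.139
v -1.802 -1.298 -3.229
v -1.357 -0.871 -2.659
v -1.438 -2.262 -2.791
v -1.642 -0.908 -2.502
v -1.952 -1.004 -2.456
v -2.239 -1.145 -2.528
v -2.46 -1.309 -2.706
v -2.58 -1.472 -2.964
v -2.582 -1.608 -3.262
v -2.465 -1.696 -3.556
v -2.248 -1.725 -3.799
v -1.962 -1.688 -3.955
v -1.652 -1.591 -4.001
v -1.365 -1.451 -3.93
v -1.144 -1.286 -3.751
v -1.024 -1.124 -3.493
v -1.022 -0.988 -3.195
v -1.139 -0.899 -2.902
f 2 4 1
f 5 2 1
f 1 4 3
f 3 5 1
f 2 8 4
f 6 2 5
f 6 8 2
f 4 8 3
f 7 5 3
f 3 8 7
f 7 6 5
f 8 6 7
f 9 46 25
f 46 20 49
f 25 49 14
f 46 49 25
f 9 25 21
f 25 14 26
f 21 26 10
f 25 26 21
f 9 21 30
f 21 10 31
f 30 31 16
f 21 31 30
f 9 30 42
f 30 16 45
f 42 45 19
f 30 45 42
f 9 42 46
f 42 19 50
f 46 50 20
f 42 50 46
f 10 26 37
f 26 14 40
f 37 40 18
f 26 40 37
f 14 49 27
f 49 20 48
f 27 48 13
f 49 48 27
f 20 50 47
f 50 19 43
f 47 43 11
f 50 43 47
f 19 45 44
f 45 16 32
f 44 32 15
f 45 32 44
f 16 31 36
f 31 10 33
f 36 33 17
f 31 33 36
f 12 38 24
f 38 18 39
f 24 39 13
f 38 39 24
f 12 24 22
f 24 13 23
f 22 23 11
f 24 23 22
f 12 22 29
f 22 11 28
f 29 28 15
f 22 28 29
f 12 29 34
f 29 15 35
f 34 35 17
f 29 35 34
f 12 34 38
f 34 17 41
f 38 41 18
f 34 41 38
f 13 39 27
f 39 18 40
f 27 40 14
f 39 40 27
f 11 23 47
f 23 13 48
f 47 48 20
f 23 48 47
f 15 28 44
f 28 11 43
f 44 43 19
f 28 43 44
f 17 35 36
f 35 15 32
f 36 32 16
f 35 32 36
f 18 41 37
f 41 17 33
f 37 33 10
f 41 33 37
f 52 54 51
f 55 52 51
f 51 54 53
f 53 55 51
f 52 58 54
f 56 52 55
f 56 58 52
f 54 58 53
f 57 55 53
f 53 58 57
f 57 56 55
f 58 56 57
f 60 59 62
f 60 62 61
f 62 59 63
f 62 63 61
f 63 59 64
f 63 64 61
f 64 59 65
f 64 65 61
f 65 59 66
f 65 66 61
f 66 59 67
f 66 67 61
f 67 59 68
f 67 68 61
f 68 59 69
f 68 69 61
f 69 59 70
f 69 70 61
f 70 59 71
f 70 71 61
f 71 59 72
f 71 72 61
f 72 59 73
f 72 73 61
f 73 59 74
f 73 74 61
f 74 59 75
f 74 75 61
f 75 59 76
f 75 76 61
f 76 59 60
f 76 60 61



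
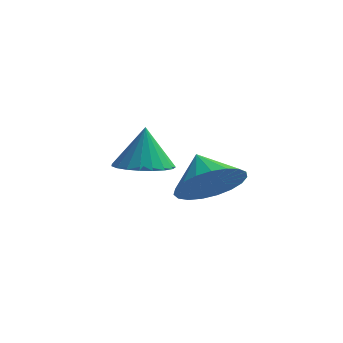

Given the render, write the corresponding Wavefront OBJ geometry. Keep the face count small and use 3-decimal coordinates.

v -1.809 1.162 -2.275
v -0.882 1.317 -2.313
v -1.831 1.638 -0.905
v -1.027 1.659 -2.435
v -1.307 1.915 -2.528
v -1.673 2.042 -2.578
v -2.063 2.016 -2.575
v -2.409 1.843 -2.521
v -2.651 1.552 -2.424
v -2.748 1.193 -2.301
v -2.682 0.83 -2.174
v -2.465 0.523 -2.064
v -2.135 0.328 -1.99
v -1.748 0.276 -1.966
v -1.372 0.378 -1.996
v -1.071 0.616 -2.073
v -0.898 0.948 -2.186
v 0.648 -1.924 -1.029
v 1.111 -1.175 -1.618
v 0.112 -1.076 -0.371
v 0.735 -1.243 -1.837
v 0.343 -1.429 -1.915
v 0.004 -1.7 -1.841
v -0.224 -2.011 -1.626
v -0.301 -2.306 -1.308
v -0.214 -2.536 -0.942
v 0.022 -2.659 -0.591
v 0.366 -2.656 -0.316
v 0.759 -2.526 -0.164
v 1.133 -2.292 -0.161
v 1.422 -1.994 -0.309
v 1.578 -1.685 -0.581
v 1.573 -1.416 -0.931
v 1.408 -1.236 -1.298
f 2 1 4
f 2 4 3
f 4 1 5
f 4 5 3
f 5 1 6
f 5 6 3
f 6 1 7
f 6 7 3
f 7 1 8
f 7 8 3
f 8 1 9
f 8 9 3
f 9 1 10
f 9 10 3
f 10 1 11
f 10 11 3
f 11 1 12
f 11 12 3
f 12 1 13
f 12 13 3
f 13 1 14
f 13 14 3
f 14 1 15
f 14 15 3
f 15 1 16
f 15 16 3
f 16 1 17
f 16 17 3
f 17 1 2
f 17 2 3
f 19 18 21
f 19 21 20
f 21 18 22
f 21 22 20
f 22 18 23
f 22 23 20
f 23 18 24
f 23 24 20
f 24 18 25
f 24 25 20
f 25 18 26
f 25 26 20
f 26 18 27
f 26 27 20
f 27 18 28
f 27 28 20
f 28 18 29
f 28 29 20
f 29 18 30
f 29 30 20
f 30 18 31
f 30 31 20
f 31 18 32
f 31 32 20
f 32 18 33
f 32 33 20
f 33 18 34
f 33 34 20
f 34 18 19
f 34 19 20

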